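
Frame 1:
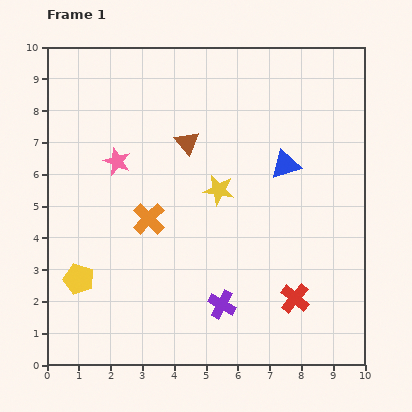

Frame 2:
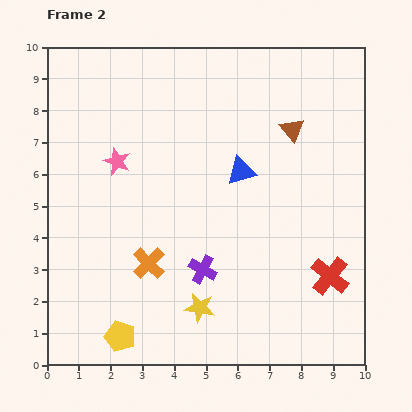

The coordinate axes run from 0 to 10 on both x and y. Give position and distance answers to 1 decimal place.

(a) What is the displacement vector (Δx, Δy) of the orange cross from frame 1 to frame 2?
(0.0, -1.4)

The orange cross was at (3.2, 4.6) in frame 1 and (3.2, 3.2) in frame 2.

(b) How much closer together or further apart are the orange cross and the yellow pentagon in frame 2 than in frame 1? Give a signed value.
-0.4

Distance in frame 1: 2.9. Distance in frame 2: 2.5.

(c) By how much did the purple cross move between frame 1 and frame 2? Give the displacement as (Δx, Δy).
(-0.6, 1.1)

The purple cross was at (5.5, 1.9) in frame 1 and (4.9, 3.0) in frame 2.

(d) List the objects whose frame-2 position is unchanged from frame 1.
the pink star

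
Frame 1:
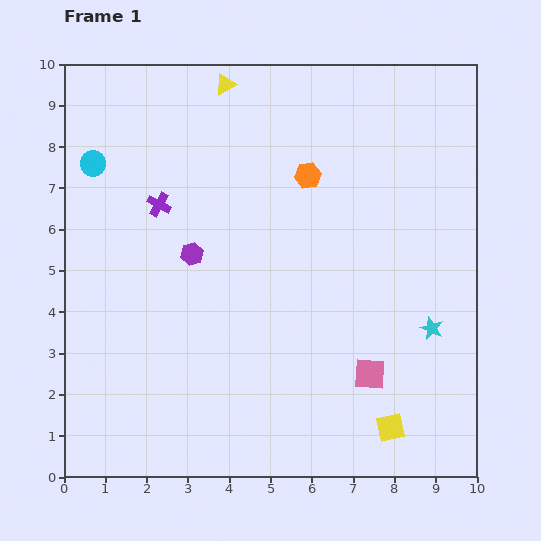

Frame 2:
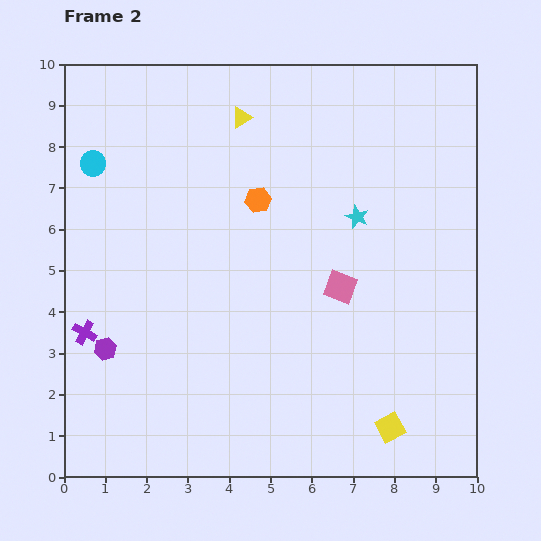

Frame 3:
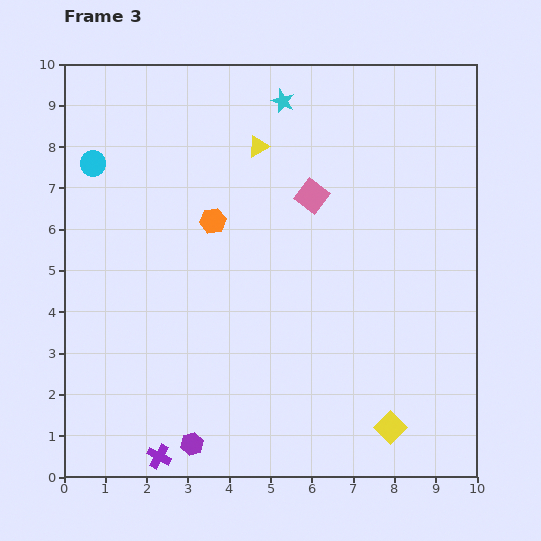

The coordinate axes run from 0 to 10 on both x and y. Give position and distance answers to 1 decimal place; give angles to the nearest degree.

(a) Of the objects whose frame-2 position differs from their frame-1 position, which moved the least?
the yellow triangle

(moved 0.9)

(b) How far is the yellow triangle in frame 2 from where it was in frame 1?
0.9

The yellow triangle moved from (3.9, 9.5) to (4.3, 8.7), a distance of √(0.4² + 0.8²) ≈ 0.9.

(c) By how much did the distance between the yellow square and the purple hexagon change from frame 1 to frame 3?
-1.6

Distance in frame 1: 6.4. Distance in frame 3: 4.8.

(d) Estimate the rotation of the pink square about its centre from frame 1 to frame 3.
33° clockwise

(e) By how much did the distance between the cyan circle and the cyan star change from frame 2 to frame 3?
-1.7

Distance in frame 2: 6.5. Distance in frame 3: 4.8.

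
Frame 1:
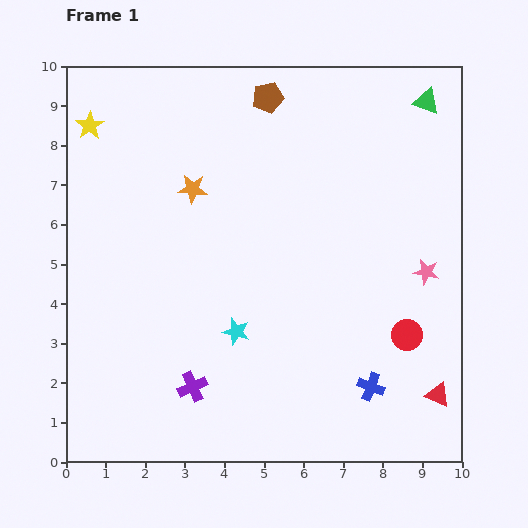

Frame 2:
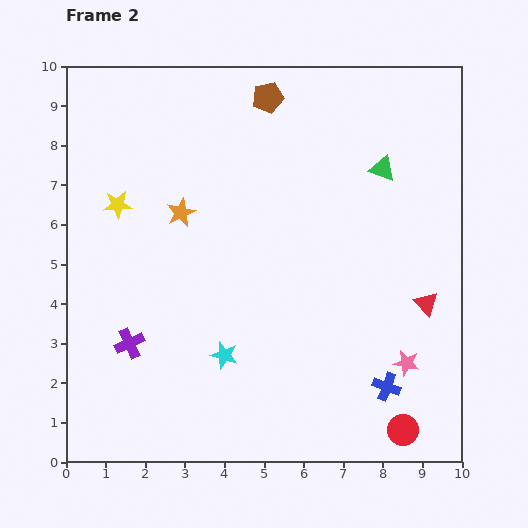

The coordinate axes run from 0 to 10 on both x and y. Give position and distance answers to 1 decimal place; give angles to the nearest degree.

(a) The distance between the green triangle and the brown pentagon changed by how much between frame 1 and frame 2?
-0.6

Distance in frame 1: 4.0. Distance in frame 2: 3.4.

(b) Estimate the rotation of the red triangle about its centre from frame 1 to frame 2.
23° clockwise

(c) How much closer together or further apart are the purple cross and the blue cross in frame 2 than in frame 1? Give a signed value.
+2.1

Distance in frame 1: 4.5. Distance in frame 2: 6.6.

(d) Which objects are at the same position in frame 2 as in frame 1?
the brown pentagon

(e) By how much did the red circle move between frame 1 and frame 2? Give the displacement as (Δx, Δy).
(-0.1, -2.4)

The red circle was at (8.6, 3.2) in frame 1 and (8.5, 0.8) in frame 2.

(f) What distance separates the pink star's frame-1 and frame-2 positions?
2.4

The pink star moved from (9.1, 4.8) to (8.6, 2.5), a distance of √(0.5² + 2.3²) ≈ 2.4.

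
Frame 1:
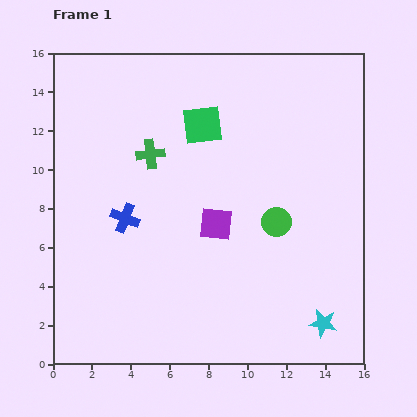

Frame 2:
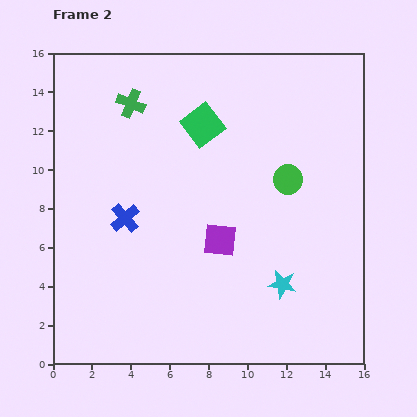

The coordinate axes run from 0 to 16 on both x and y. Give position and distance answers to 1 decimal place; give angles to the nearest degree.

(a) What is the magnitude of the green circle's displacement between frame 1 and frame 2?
2.3

The green circle moved from (11.5, 7.3) to (12.1, 9.5), a distance of √(0.6² + 2.2²) ≈ 2.3.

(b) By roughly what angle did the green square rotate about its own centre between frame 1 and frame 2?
30° counter-clockwise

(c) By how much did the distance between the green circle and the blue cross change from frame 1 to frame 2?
+0.8

Distance in frame 1: 7.8. Distance in frame 2: 8.6.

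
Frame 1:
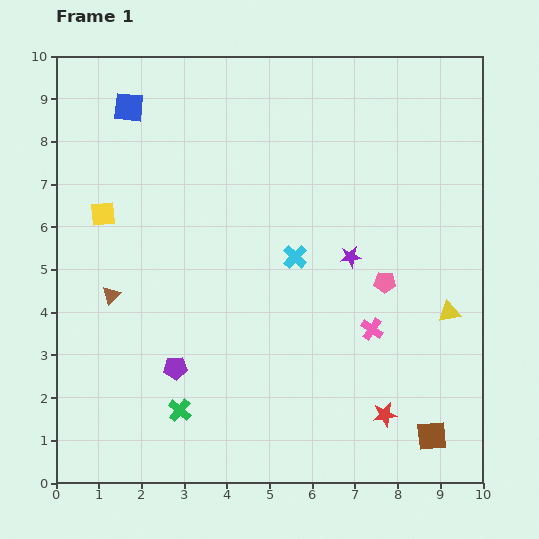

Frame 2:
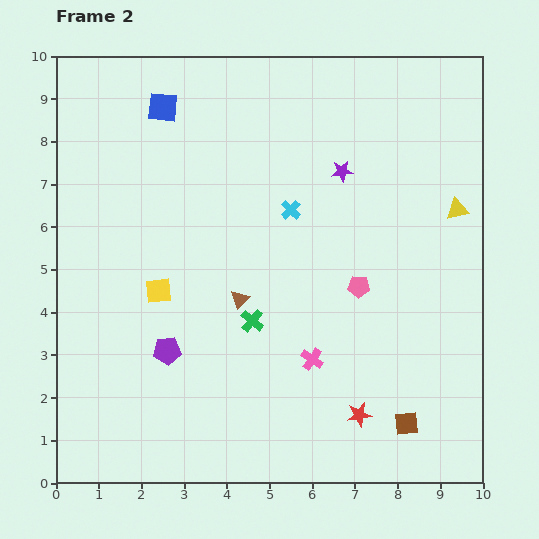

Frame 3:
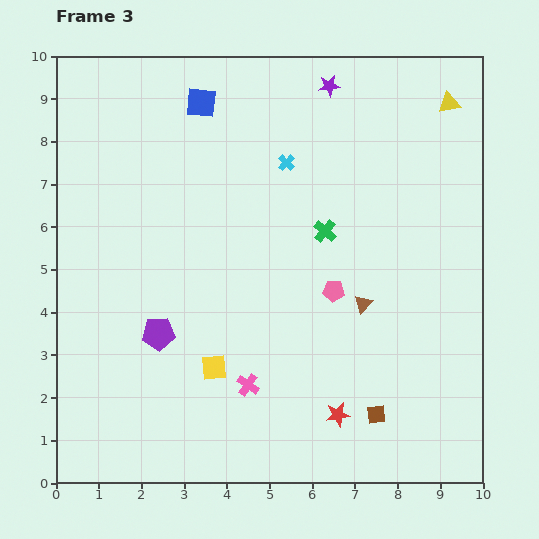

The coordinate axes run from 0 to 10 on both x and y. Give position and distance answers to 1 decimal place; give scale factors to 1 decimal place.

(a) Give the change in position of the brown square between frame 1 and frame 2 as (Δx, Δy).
(-0.6, 0.3)

The brown square was at (8.8, 1.1) in frame 1 and (8.2, 1.4) in frame 2.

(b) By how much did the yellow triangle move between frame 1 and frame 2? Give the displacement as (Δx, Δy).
(0.2, 2.4)

The yellow triangle was at (9.2, 4.0) in frame 1 and (9.4, 6.4) in frame 2.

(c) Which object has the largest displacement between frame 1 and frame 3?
the brown triangle

(moved 5.9; next 5.4)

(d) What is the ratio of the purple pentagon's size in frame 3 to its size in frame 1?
1.4×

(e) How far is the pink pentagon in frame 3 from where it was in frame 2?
0.6

The pink pentagon moved from (7.1, 4.6) to (6.5, 4.5), a distance of √(0.6² + 0.1²) ≈ 0.6.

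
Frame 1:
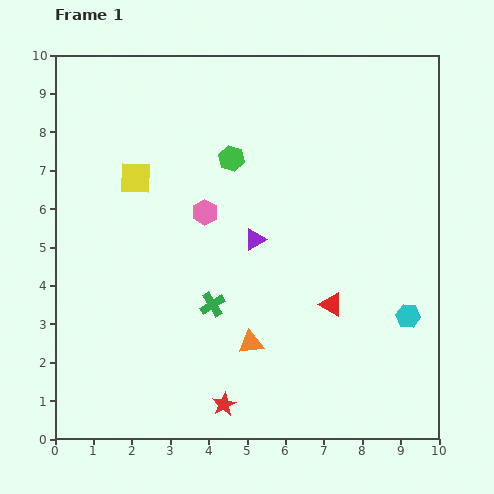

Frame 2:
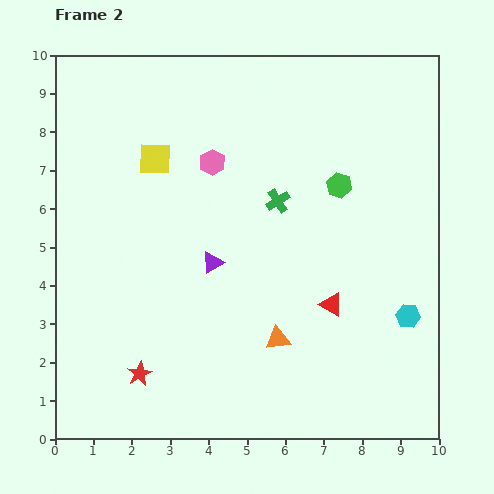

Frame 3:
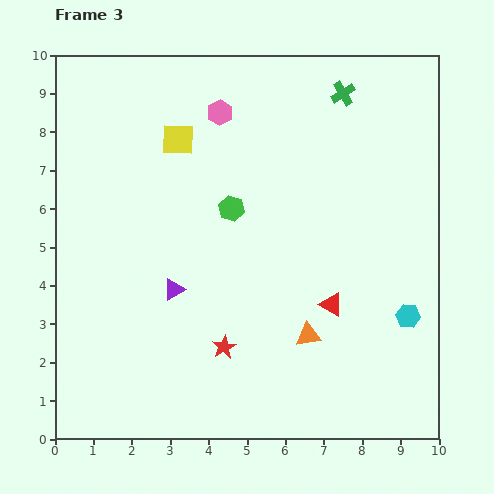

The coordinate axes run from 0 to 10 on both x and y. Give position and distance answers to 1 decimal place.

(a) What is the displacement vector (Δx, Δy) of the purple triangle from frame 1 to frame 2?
(-1.1, -0.6)

The purple triangle was at (5.2, 5.2) in frame 1 and (4.1, 4.6) in frame 2.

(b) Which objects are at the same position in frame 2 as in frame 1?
the red triangle, the cyan hexagon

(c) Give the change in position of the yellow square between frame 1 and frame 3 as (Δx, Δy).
(1.1, 1.0)

The yellow square was at (2.1, 6.8) in frame 1 and (3.2, 7.8) in frame 3.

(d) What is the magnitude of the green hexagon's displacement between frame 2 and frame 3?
2.9

The green hexagon moved from (7.4, 6.6) to (4.6, 6.0), a distance of √(2.8² + 0.6²) ≈ 2.9.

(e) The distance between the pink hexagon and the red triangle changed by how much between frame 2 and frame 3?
+1.0

Distance in frame 2: 4.8. Distance in frame 3: 5.8.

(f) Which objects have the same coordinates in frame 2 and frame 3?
the red triangle, the cyan hexagon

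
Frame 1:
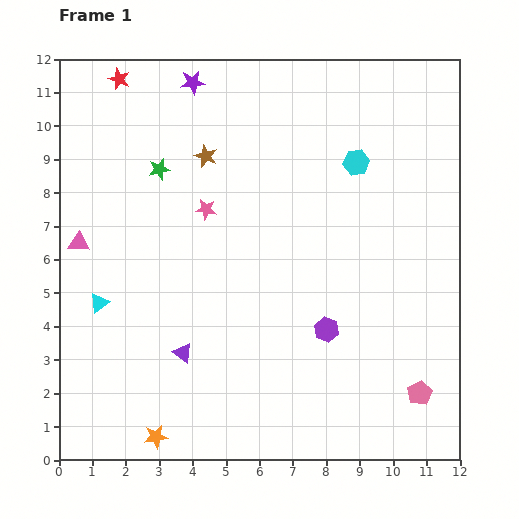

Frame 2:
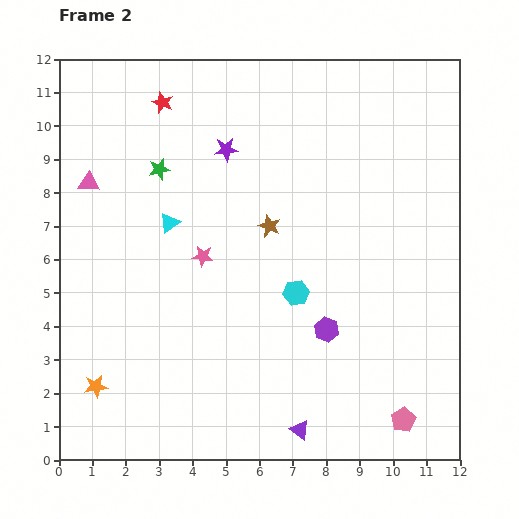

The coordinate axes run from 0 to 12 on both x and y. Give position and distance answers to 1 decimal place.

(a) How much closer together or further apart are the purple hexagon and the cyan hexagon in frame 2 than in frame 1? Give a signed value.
-3.7

Distance in frame 1: 5.1. Distance in frame 2: 1.4.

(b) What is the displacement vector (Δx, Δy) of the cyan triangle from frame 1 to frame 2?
(2.1, 2.4)

The cyan triangle was at (1.2, 4.7) in frame 1 and (3.3, 7.1) in frame 2.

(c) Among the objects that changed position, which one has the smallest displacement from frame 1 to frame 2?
the pink pentagon

(moved 0.9)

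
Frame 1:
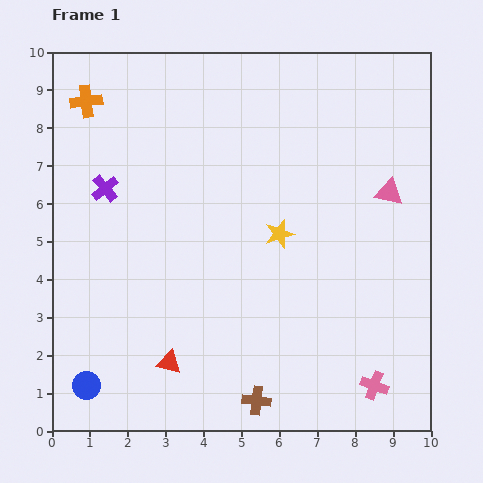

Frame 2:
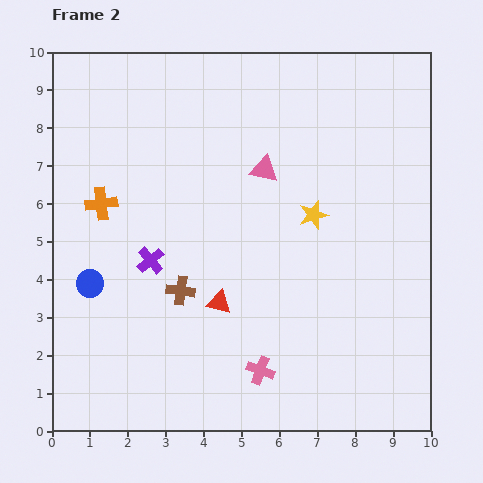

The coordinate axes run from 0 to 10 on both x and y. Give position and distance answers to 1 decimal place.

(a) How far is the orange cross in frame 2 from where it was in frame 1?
2.7

The orange cross moved from (0.9, 8.7) to (1.3, 6.0), a distance of √(0.4² + 2.7²) ≈ 2.7.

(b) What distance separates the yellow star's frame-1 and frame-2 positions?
1.0

The yellow star moved from (6.0, 5.2) to (6.9, 5.7), a distance of √(0.9² + 0.5²) ≈ 1.0.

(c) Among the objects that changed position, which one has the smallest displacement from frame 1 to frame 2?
the yellow star

(moved 1.0)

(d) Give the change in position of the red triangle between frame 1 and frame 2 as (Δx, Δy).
(1.3, 1.6)

The red triangle was at (3.1, 1.8) in frame 1 and (4.4, 3.4) in frame 2.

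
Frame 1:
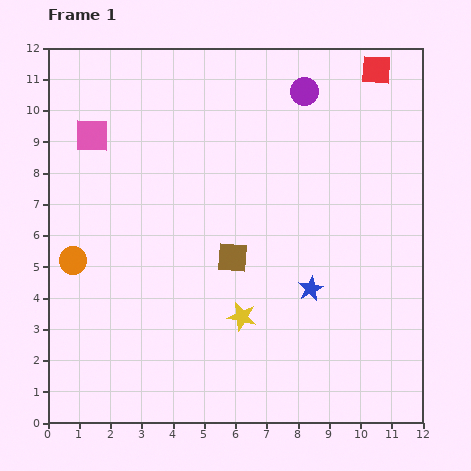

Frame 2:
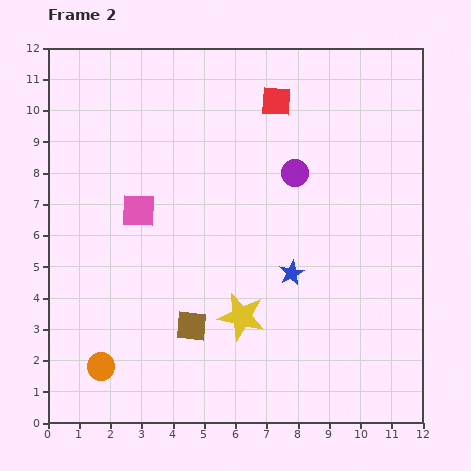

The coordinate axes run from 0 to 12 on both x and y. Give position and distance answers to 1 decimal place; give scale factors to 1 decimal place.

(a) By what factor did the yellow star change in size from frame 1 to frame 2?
1.6×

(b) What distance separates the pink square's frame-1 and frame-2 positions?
2.8

The pink square moved from (1.4, 9.2) to (2.9, 6.8), a distance of √(1.5² + 2.4²) ≈ 2.8.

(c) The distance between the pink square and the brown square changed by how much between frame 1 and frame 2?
-1.9

Distance in frame 1: 6.0. Distance in frame 2: 4.1.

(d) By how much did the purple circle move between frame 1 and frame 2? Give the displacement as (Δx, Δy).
(-0.3, -2.6)

The purple circle was at (8.2, 10.6) in frame 1 and (7.9, 8.0) in frame 2.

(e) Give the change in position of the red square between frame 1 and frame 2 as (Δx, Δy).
(-3.2, -1.0)

The red square was at (10.5, 11.3) in frame 1 and (7.3, 10.3) in frame 2.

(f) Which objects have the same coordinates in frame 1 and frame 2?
the yellow star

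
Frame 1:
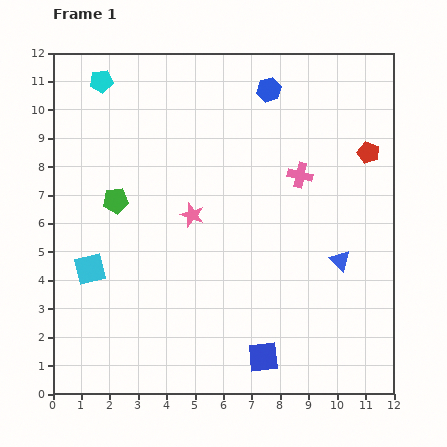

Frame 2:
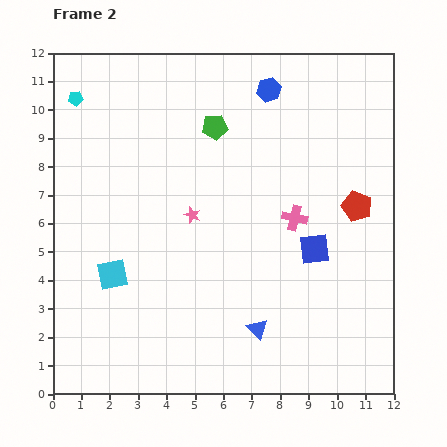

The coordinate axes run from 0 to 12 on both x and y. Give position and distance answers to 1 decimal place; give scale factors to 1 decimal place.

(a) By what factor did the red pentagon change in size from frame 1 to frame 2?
1.4×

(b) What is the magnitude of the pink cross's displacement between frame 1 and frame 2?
1.5

The pink cross moved from (8.7, 7.7) to (8.5, 6.2), a distance of √(0.2² + 1.5²) ≈ 1.5.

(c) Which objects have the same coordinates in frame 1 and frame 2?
the pink star, the blue hexagon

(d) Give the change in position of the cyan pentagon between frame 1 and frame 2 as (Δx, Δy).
(-0.9, -0.6)

The cyan pentagon was at (1.7, 11.0) in frame 1 and (0.8, 10.4) in frame 2.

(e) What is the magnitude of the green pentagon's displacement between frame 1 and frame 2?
4.4

The green pentagon moved from (2.2, 6.8) to (5.7, 9.4), a distance of √(3.5² + 2.6²) ≈ 4.4.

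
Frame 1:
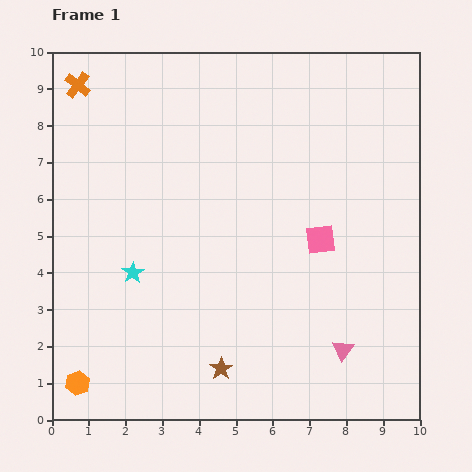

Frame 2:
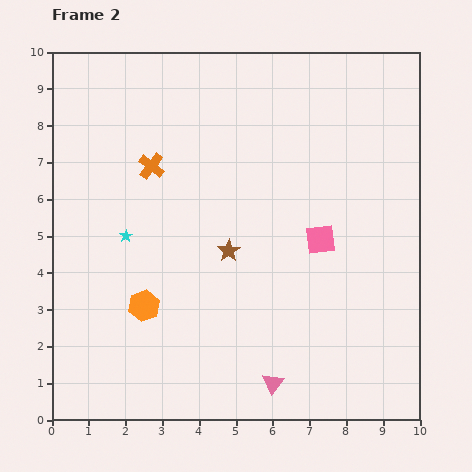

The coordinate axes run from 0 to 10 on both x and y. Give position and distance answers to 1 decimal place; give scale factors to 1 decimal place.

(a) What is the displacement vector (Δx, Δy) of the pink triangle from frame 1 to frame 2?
(-1.9, -0.9)

The pink triangle was at (7.9, 1.9) in frame 1 and (6.0, 1.0) in frame 2.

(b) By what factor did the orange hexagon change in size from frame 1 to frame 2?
1.3×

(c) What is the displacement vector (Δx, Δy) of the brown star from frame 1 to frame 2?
(0.2, 3.2)

The brown star was at (4.6, 1.4) in frame 1 and (4.8, 4.6) in frame 2.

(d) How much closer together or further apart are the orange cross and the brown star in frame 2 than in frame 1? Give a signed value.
-5.5

Distance in frame 1: 8.6. Distance in frame 2: 3.1.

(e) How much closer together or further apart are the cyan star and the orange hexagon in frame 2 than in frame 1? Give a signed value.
-1.4

Distance in frame 1: 3.4. Distance in frame 2: 2.0.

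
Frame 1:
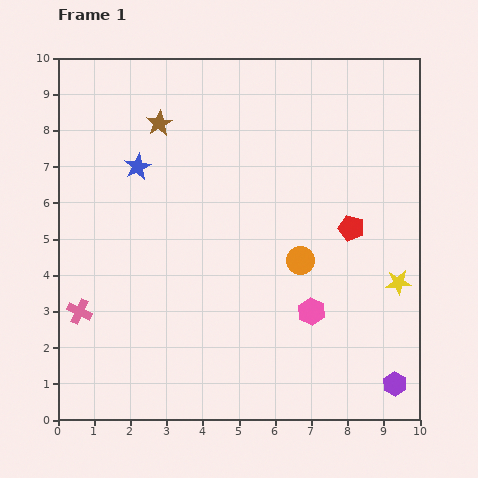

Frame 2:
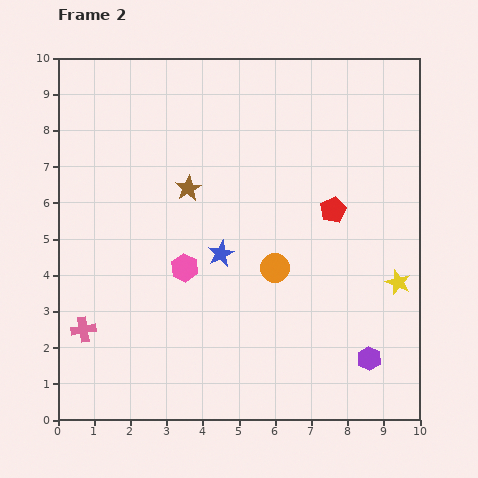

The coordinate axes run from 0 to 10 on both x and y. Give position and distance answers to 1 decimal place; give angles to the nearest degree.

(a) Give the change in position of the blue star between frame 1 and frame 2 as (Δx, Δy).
(2.3, -2.4)

The blue star was at (2.2, 7.0) in frame 1 and (4.5, 4.6) in frame 2.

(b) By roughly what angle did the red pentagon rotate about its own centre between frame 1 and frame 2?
28° clockwise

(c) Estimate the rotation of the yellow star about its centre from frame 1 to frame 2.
27° clockwise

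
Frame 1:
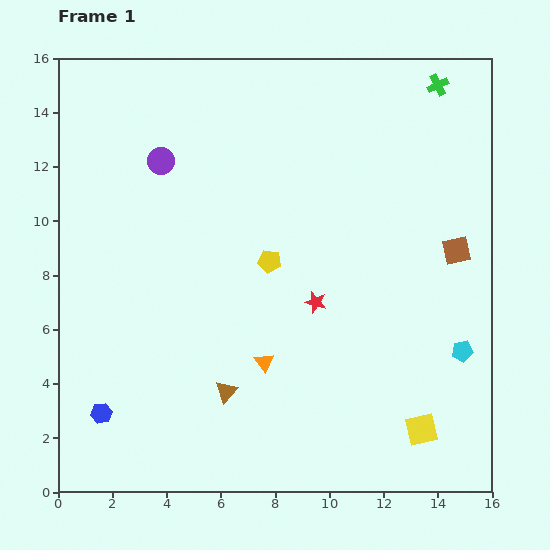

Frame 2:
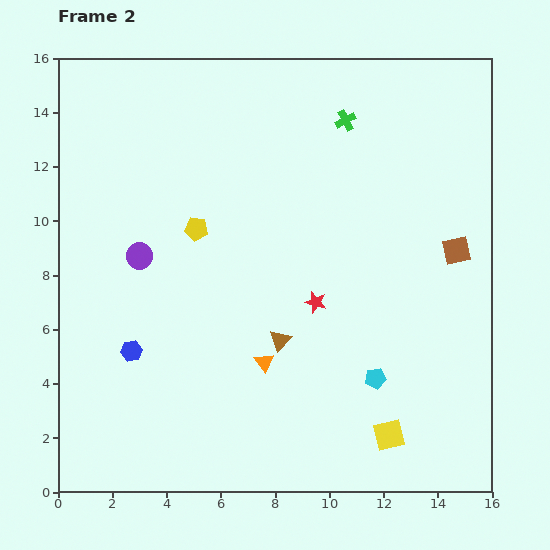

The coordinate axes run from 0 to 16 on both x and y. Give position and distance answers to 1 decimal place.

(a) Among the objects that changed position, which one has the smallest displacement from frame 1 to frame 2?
the yellow square

(moved 1.2)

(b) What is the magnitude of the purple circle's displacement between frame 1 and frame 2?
3.6

The purple circle moved from (3.8, 12.2) to (3.0, 8.7), a distance of √(0.8² + 3.5²) ≈ 3.6.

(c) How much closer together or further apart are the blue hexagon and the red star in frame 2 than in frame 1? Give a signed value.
-1.9

Distance in frame 1: 8.9. Distance in frame 2: 7.0.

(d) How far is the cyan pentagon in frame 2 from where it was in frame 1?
3.4

The cyan pentagon moved from (14.9, 5.2) to (11.7, 4.2), a distance of √(3.2² + 1.0²) ≈ 3.4.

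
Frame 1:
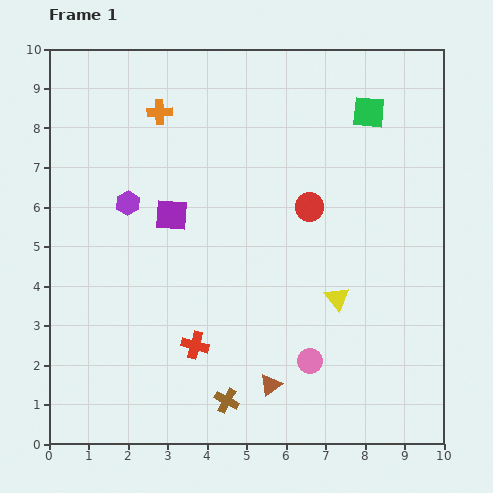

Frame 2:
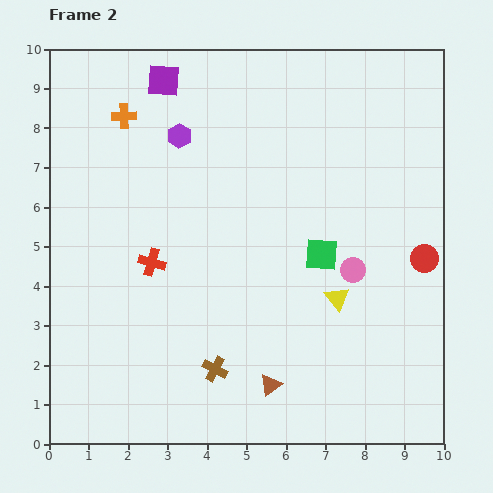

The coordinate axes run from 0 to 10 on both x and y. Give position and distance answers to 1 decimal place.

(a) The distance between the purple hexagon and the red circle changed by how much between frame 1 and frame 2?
+2.3

Distance in frame 1: 4.6. Distance in frame 2: 6.9.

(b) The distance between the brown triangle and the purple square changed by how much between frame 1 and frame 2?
+3.2

Distance in frame 1: 5.0. Distance in frame 2: 8.2.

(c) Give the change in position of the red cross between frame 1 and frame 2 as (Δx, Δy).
(-1.1, 2.1)

The red cross was at (3.7, 2.5) in frame 1 and (2.6, 4.6) in frame 2.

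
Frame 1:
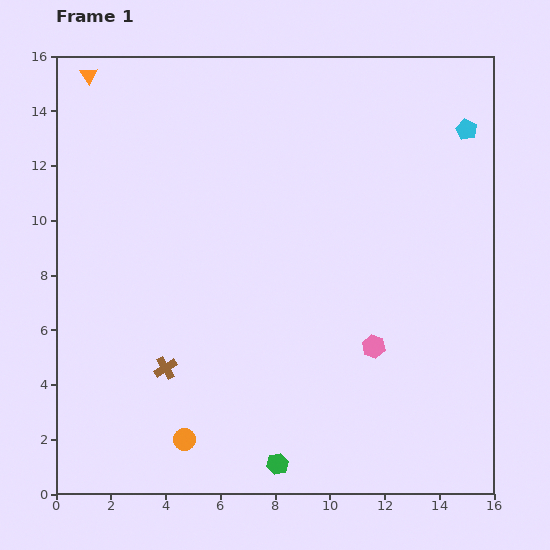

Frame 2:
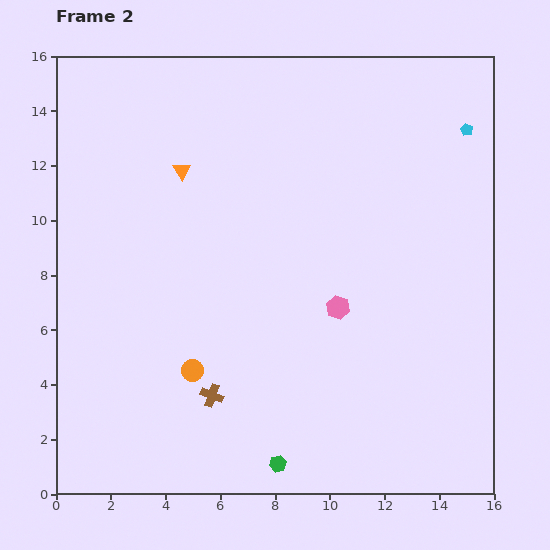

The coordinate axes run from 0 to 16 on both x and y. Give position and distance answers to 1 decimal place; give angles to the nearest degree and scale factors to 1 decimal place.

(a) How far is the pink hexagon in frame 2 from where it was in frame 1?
1.9

The pink hexagon moved from (11.6, 5.4) to (10.3, 6.8), a distance of √(1.3² + 1.4²) ≈ 1.9.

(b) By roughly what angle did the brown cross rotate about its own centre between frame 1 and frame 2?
37° counter-clockwise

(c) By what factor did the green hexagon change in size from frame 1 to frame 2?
0.8×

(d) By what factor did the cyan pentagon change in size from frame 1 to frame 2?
0.6×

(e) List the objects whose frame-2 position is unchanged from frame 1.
the cyan pentagon, the green hexagon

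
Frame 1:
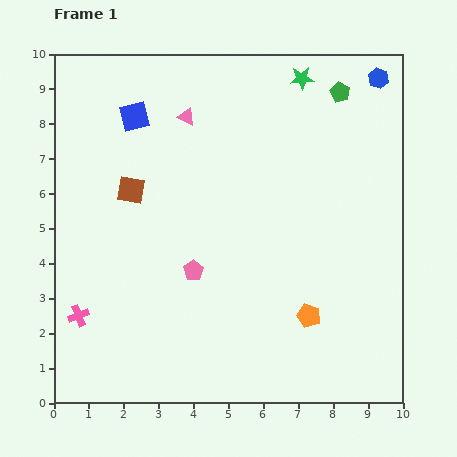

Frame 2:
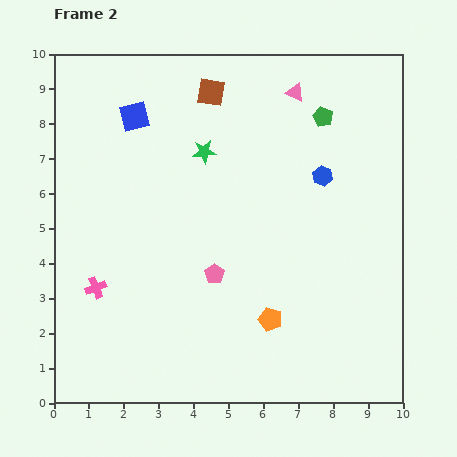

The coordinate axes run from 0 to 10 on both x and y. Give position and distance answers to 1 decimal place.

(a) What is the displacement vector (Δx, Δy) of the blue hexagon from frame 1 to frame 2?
(-1.6, -2.8)

The blue hexagon was at (9.3, 9.3) in frame 1 and (7.7, 6.5) in frame 2.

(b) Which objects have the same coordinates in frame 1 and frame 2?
the blue square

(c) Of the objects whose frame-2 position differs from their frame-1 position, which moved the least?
the pink pentagon

(moved 0.6)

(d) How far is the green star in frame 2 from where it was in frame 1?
3.5

The green star moved from (7.1, 9.3) to (4.3, 7.2), a distance of √(2.8² + 2.1²) ≈ 3.5.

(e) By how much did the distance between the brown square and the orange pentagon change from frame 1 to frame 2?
+0.5

Distance in frame 1: 6.2. Distance in frame 2: 6.7.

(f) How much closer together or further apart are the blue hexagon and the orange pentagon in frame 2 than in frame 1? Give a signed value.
-2.7

Distance in frame 1: 7.1. Distance in frame 2: 4.4.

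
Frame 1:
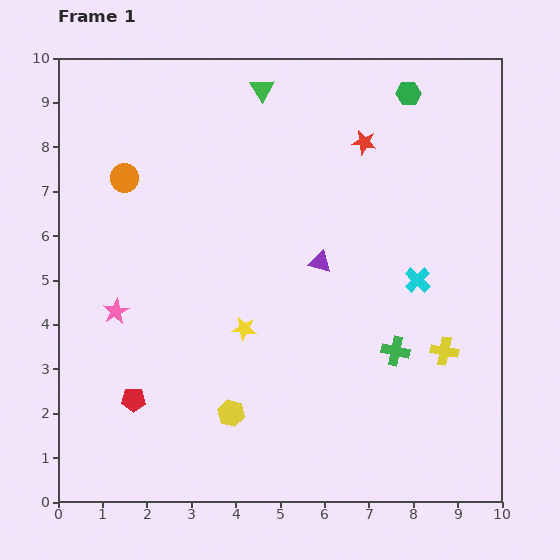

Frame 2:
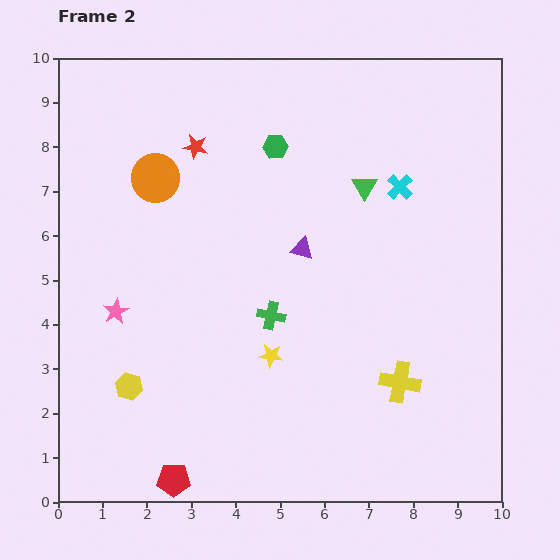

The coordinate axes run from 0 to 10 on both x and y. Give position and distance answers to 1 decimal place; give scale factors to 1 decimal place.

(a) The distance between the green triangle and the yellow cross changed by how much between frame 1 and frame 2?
-2.7

Distance in frame 1: 7.2. Distance in frame 2: 4.5.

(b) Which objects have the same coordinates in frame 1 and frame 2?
the pink star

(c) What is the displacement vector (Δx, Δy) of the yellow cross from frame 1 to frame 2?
(-1.0, -0.7)

The yellow cross was at (8.7, 3.4) in frame 1 and (7.7, 2.7) in frame 2.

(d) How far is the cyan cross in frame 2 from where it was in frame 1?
2.1

The cyan cross moved from (8.1, 5.0) to (7.7, 7.1), a distance of √(0.4² + 2.1²) ≈ 2.1.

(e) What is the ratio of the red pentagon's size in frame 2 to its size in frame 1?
1.4×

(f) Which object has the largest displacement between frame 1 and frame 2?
the red star

(moved 3.8; next 3.2)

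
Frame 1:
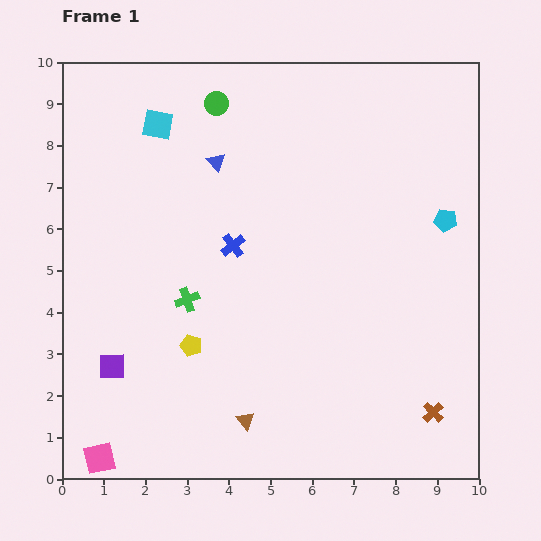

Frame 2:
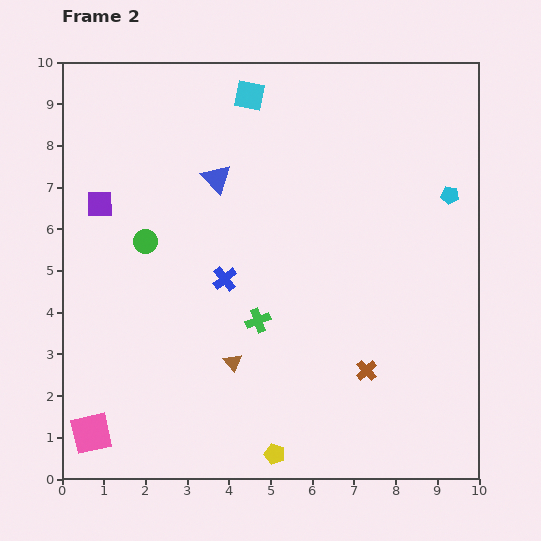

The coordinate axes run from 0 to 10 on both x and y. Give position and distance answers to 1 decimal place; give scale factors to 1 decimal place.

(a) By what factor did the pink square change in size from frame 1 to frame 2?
1.3×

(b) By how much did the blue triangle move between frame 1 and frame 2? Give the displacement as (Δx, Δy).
(0.0, -0.4)

The blue triangle was at (3.7, 7.6) in frame 1 and (3.7, 7.2) in frame 2.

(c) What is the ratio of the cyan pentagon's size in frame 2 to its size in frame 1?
0.8×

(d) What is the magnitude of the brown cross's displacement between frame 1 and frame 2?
1.9

The brown cross moved from (8.9, 1.6) to (7.3, 2.6), a distance of √(1.6² + 1.0²) ≈ 1.9.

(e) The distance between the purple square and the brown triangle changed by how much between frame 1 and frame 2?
+1.5

Distance in frame 1: 3.5. Distance in frame 2: 5.0.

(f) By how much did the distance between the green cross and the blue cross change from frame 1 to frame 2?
-0.4

Distance in frame 1: 1.7. Distance in frame 2: 1.3.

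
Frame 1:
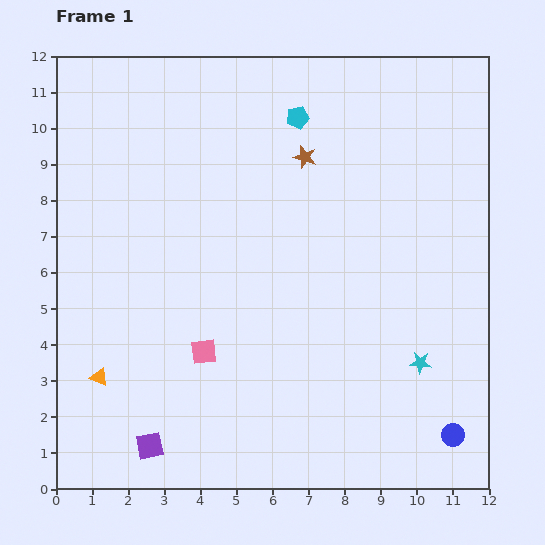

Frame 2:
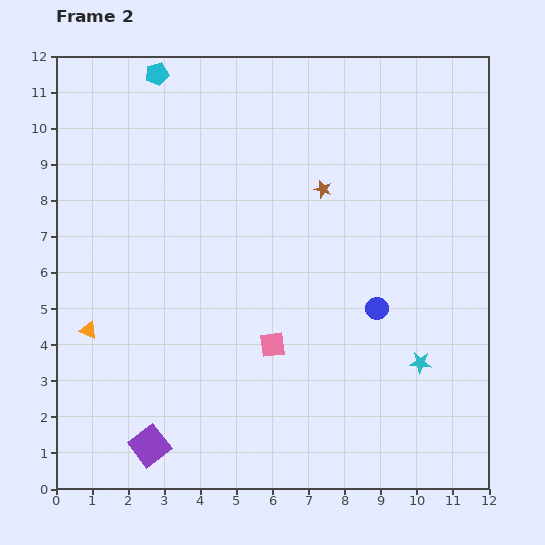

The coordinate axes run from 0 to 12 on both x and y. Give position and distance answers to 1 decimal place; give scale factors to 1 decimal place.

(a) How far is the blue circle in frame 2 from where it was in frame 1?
4.1

The blue circle moved from (11.0, 1.5) to (8.9, 5.0), a distance of √(2.1² + 3.5²) ≈ 4.1.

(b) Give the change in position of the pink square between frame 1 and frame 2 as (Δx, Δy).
(1.9, 0.2)

The pink square was at (4.1, 3.8) in frame 1 and (6.0, 4.0) in frame 2.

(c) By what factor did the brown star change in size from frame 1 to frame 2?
0.7×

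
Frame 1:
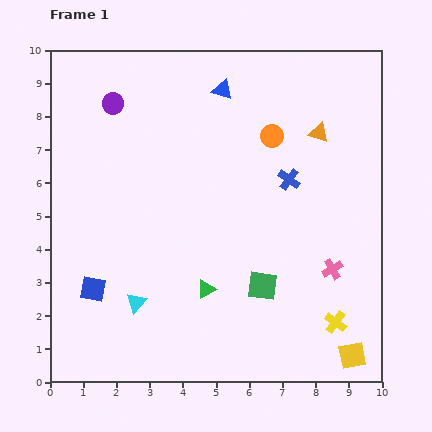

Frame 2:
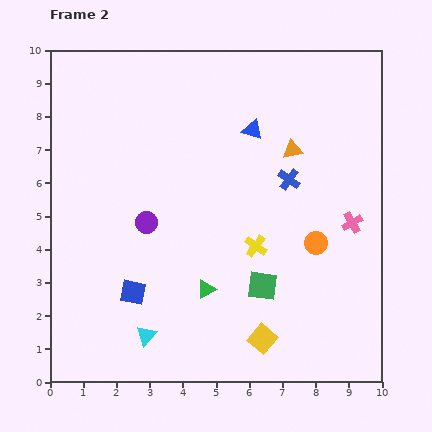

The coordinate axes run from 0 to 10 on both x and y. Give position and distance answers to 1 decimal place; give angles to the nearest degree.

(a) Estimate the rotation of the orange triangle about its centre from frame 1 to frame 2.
27° counter-clockwise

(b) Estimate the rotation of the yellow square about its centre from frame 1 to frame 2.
39° counter-clockwise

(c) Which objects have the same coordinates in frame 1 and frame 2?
the green square, the green triangle, the blue cross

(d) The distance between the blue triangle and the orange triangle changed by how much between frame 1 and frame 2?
-1.9

Distance in frame 1: 3.2. Distance in frame 2: 1.3.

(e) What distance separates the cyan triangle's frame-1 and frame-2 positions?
1.0

The cyan triangle moved from (2.6, 2.4) to (2.9, 1.4), a distance of √(0.3² + 1.0²) ≈ 1.0.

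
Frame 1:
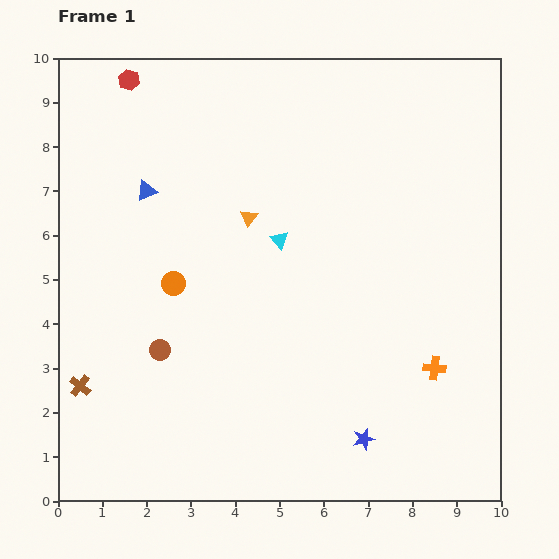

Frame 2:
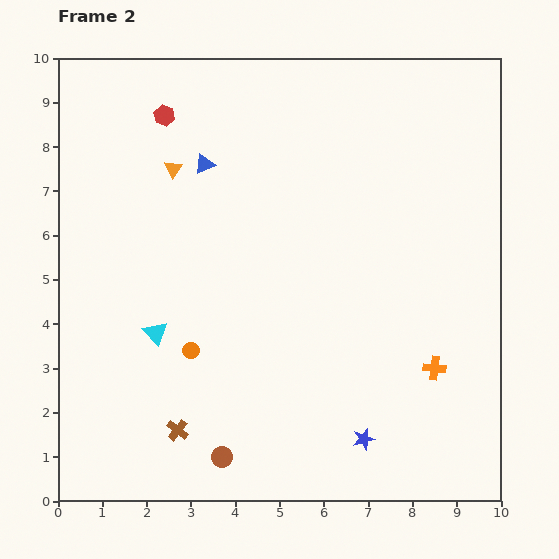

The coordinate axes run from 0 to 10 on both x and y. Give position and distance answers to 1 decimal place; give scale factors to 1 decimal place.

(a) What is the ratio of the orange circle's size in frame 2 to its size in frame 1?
0.7×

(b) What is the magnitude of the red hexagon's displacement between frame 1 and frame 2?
1.1

The red hexagon moved from (1.6, 9.5) to (2.4, 8.7), a distance of √(0.8² + 0.8²) ≈ 1.1.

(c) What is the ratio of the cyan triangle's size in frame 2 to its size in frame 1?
1.3×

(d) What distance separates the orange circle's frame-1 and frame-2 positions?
1.6

The orange circle moved from (2.6, 4.9) to (3.0, 3.4), a distance of √(0.4² + 1.5²) ≈ 1.6.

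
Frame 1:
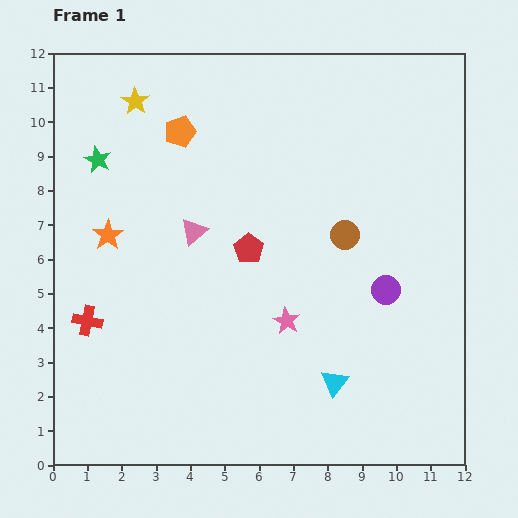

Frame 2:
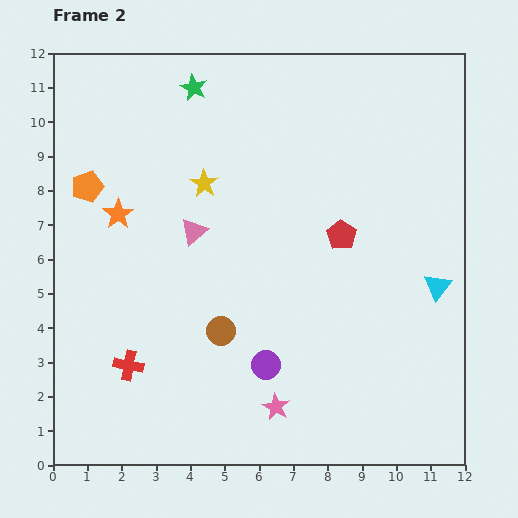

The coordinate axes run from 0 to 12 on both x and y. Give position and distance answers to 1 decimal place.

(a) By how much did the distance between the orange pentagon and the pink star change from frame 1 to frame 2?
+2.1

Distance in frame 1: 6.3. Distance in frame 2: 8.4.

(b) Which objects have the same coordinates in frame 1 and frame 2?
the pink triangle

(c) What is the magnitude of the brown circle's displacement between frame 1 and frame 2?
4.6

The brown circle moved from (8.5, 6.7) to (4.9, 3.9), a distance of √(3.6² + 2.8²) ≈ 4.6.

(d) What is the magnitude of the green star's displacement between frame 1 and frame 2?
3.5

The green star moved from (1.3, 8.9) to (4.1, 11.0), a distance of √(2.8² + 2.1²) ≈ 3.5.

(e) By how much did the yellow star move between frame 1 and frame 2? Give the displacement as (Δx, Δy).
(2.0, -2.4)

The yellow star was at (2.4, 10.6) in frame 1 and (4.4, 8.2) in frame 2.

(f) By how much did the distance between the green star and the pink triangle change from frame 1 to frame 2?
+0.7

Distance in frame 1: 3.5. Distance in frame 2: 4.2.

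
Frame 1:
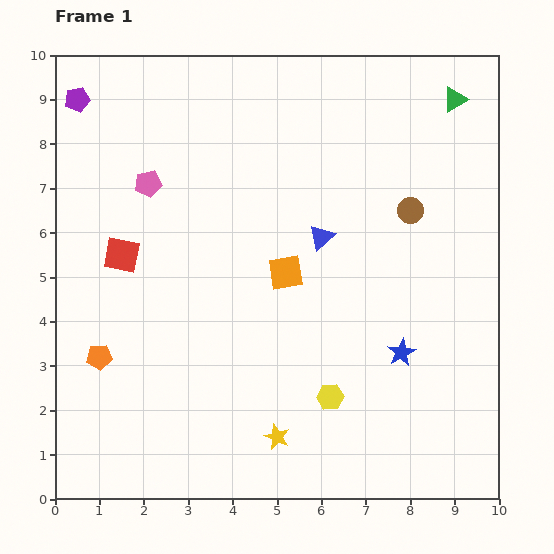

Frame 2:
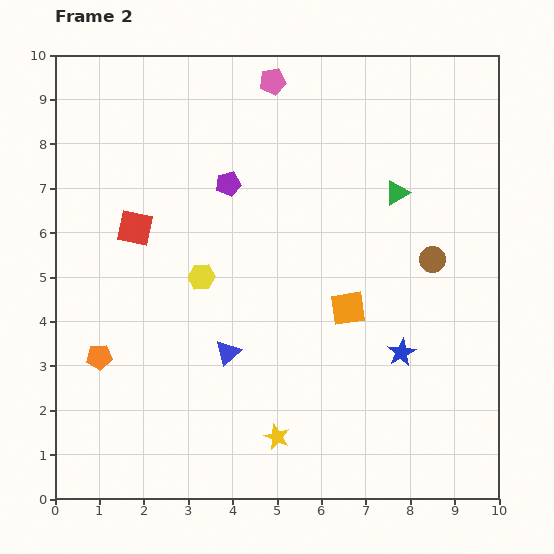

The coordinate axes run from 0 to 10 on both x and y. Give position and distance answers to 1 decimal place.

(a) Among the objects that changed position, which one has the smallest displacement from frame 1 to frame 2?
the red square

(moved 0.7)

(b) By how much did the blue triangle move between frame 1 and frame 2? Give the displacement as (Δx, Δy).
(-2.1, -2.6)

The blue triangle was at (6.0, 5.9) in frame 1 and (3.9, 3.3) in frame 2.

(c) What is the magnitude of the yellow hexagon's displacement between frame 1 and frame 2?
4.0

The yellow hexagon moved from (6.2, 2.3) to (3.3, 5.0), a distance of √(2.9² + 2.7²) ≈ 4.0.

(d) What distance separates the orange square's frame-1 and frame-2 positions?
1.6

The orange square moved from (5.2, 5.1) to (6.6, 4.3), a distance of √(1.4² + 0.8²) ≈ 1.6.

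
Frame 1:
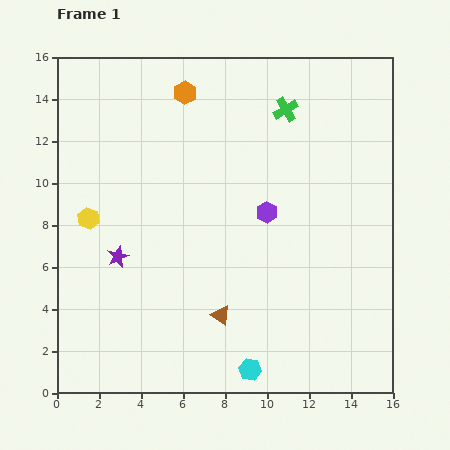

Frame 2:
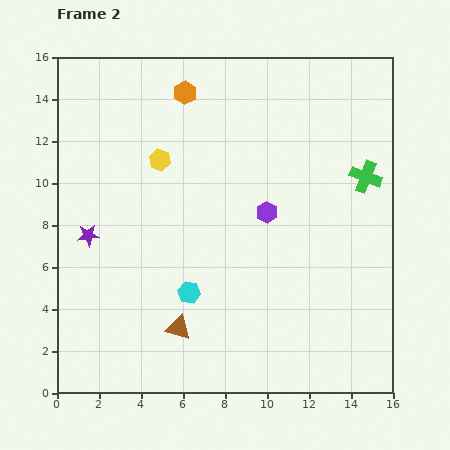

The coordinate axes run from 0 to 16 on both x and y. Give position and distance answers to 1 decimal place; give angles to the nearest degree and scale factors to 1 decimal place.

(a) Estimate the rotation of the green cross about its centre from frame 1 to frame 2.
38° counter-clockwise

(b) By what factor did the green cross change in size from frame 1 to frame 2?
1.3×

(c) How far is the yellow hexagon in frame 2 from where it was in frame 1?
4.4

The yellow hexagon moved from (1.5, 8.3) to (4.9, 11.1), a distance of √(3.4² + 2.8²) ≈ 4.4.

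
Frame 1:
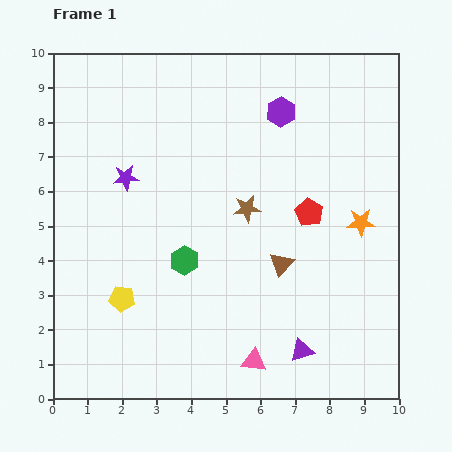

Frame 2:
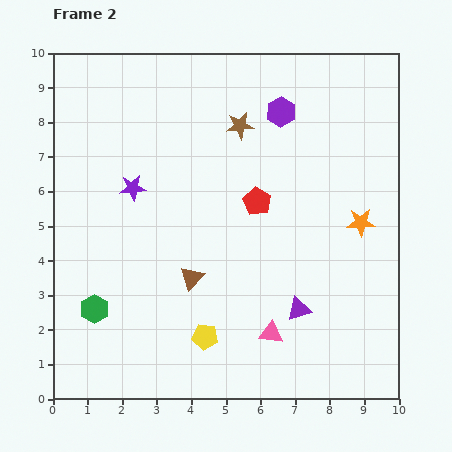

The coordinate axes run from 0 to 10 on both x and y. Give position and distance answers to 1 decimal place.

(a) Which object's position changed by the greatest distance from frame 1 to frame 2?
the green hexagon

(moved 3.0; next 2.6)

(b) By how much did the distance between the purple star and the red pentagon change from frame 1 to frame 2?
-1.8

Distance in frame 1: 5.4. Distance in frame 2: 3.6.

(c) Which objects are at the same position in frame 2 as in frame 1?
the orange star, the purple hexagon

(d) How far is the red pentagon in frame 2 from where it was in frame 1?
1.5

The red pentagon moved from (7.4, 5.4) to (5.9, 5.7), a distance of √(1.5² + 0.3²) ≈ 1.5.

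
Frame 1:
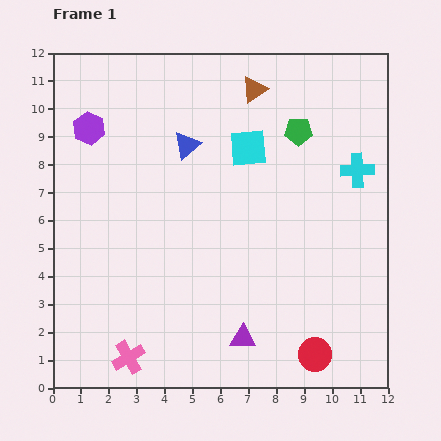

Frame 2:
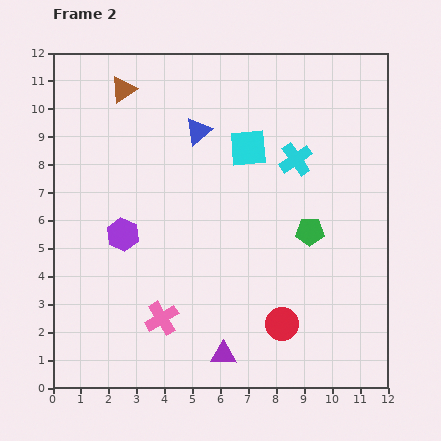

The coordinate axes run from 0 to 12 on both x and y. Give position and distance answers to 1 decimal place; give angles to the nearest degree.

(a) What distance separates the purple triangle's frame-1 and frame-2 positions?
0.9

The purple triangle moved from (6.8, 1.8) to (6.1, 1.2), a distance of √(0.7² + 0.6²) ≈ 0.9.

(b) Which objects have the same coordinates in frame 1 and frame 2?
the cyan square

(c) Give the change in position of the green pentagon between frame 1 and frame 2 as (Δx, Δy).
(0.4, -3.6)

The green pentagon was at (8.8, 9.2) in frame 1 and (9.2, 5.6) in frame 2.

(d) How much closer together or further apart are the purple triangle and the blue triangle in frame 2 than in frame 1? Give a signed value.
+0.9

Distance in frame 1: 7.2. Distance in frame 2: 8.1.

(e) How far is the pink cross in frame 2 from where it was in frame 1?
1.8

The pink cross moved from (2.7, 1.1) to (3.9, 2.5), a distance of √(1.2² + 1.4²) ≈ 1.8.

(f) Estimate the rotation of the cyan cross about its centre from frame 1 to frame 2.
33° counter-clockwise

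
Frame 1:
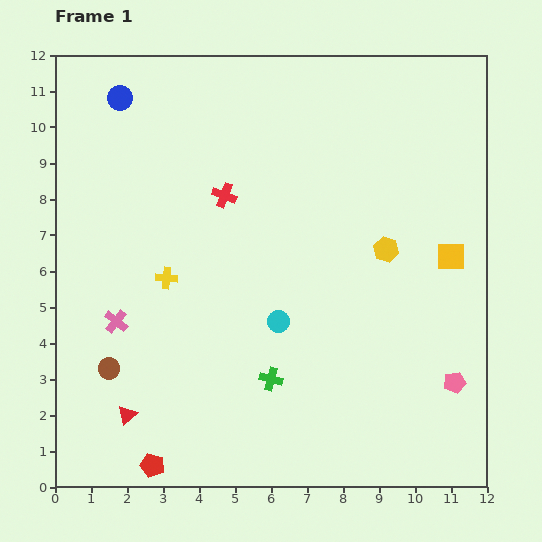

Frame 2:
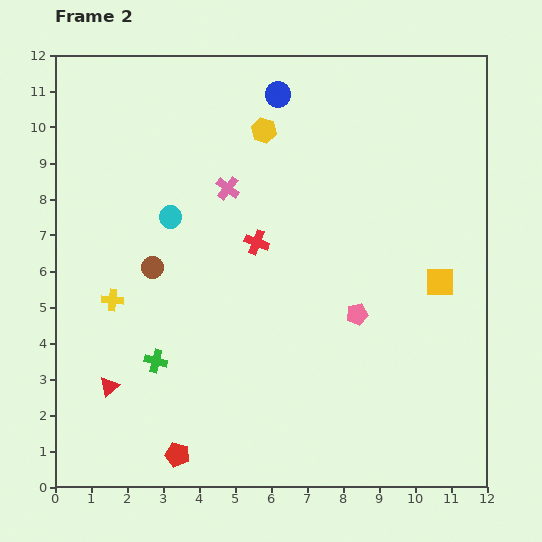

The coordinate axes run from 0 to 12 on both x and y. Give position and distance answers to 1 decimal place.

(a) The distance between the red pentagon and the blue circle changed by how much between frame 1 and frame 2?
+0.2

Distance in frame 1: 10.2. Distance in frame 2: 10.4.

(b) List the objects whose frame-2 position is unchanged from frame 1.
none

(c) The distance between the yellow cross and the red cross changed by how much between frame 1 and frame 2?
+1.5

Distance in frame 1: 2.8. Distance in frame 2: 4.3.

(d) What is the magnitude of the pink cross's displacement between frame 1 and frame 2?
4.8

The pink cross moved from (1.7, 4.6) to (4.8, 8.3), a distance of √(3.1² + 3.7²) ≈ 4.8.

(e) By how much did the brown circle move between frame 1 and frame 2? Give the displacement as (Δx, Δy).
(1.2, 2.8)

The brown circle was at (1.5, 3.3) in frame 1 and (2.7, 6.1) in frame 2.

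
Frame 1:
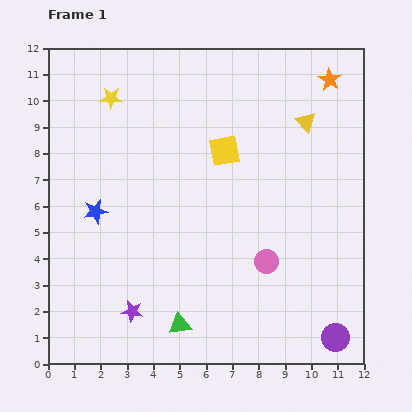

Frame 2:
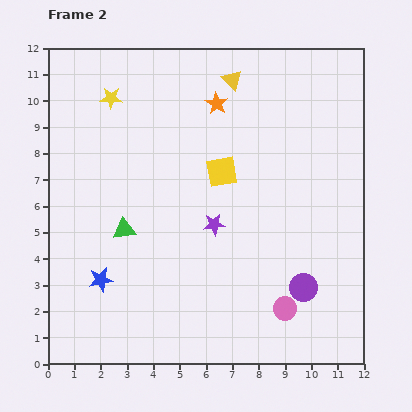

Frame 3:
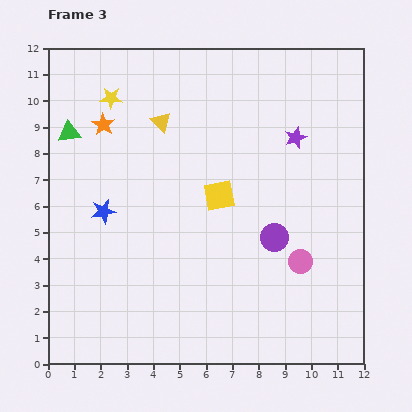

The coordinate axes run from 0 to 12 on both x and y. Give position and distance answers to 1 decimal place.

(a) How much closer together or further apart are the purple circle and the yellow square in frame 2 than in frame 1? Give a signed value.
-2.8

Distance in frame 1: 8.2. Distance in frame 2: 5.4.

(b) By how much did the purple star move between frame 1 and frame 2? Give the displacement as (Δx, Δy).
(3.1, 3.3)

The purple star was at (3.2, 2.0) in frame 1 and (6.3, 5.3) in frame 2.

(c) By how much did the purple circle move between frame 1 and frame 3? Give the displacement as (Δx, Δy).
(-2.3, 3.8)

The purple circle was at (10.9, 1.0) in frame 1 and (8.6, 4.8) in frame 3.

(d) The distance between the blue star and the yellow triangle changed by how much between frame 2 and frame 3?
-5.1

Distance in frame 2: 9.1. Distance in frame 3: 4.0.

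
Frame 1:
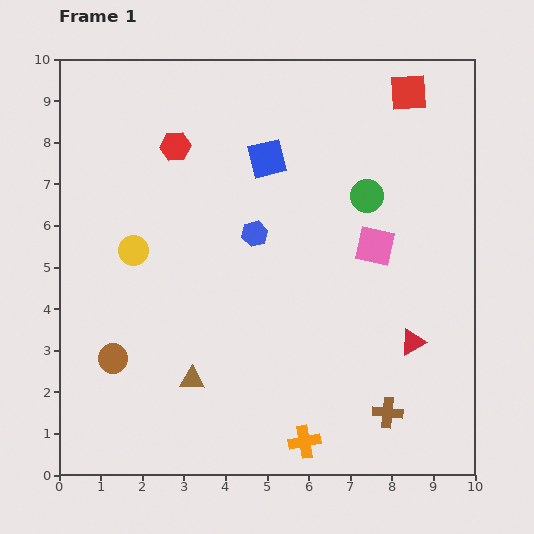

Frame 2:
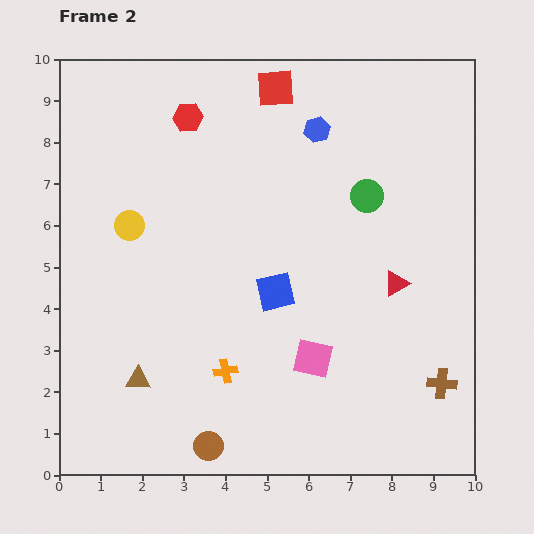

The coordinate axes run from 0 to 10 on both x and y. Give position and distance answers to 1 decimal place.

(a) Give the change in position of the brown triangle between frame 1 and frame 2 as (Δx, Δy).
(-1.3, 0.0)

The brown triangle was at (3.2, 2.3) in frame 1 and (1.9, 2.3) in frame 2.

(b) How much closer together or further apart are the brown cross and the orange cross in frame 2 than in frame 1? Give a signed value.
+3.1

Distance in frame 1: 2.1. Distance in frame 2: 5.2.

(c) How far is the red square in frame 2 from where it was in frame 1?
3.2

The red square moved from (8.4, 9.2) to (5.2, 9.3), a distance of √(3.2² + 0.1²) ≈ 3.2.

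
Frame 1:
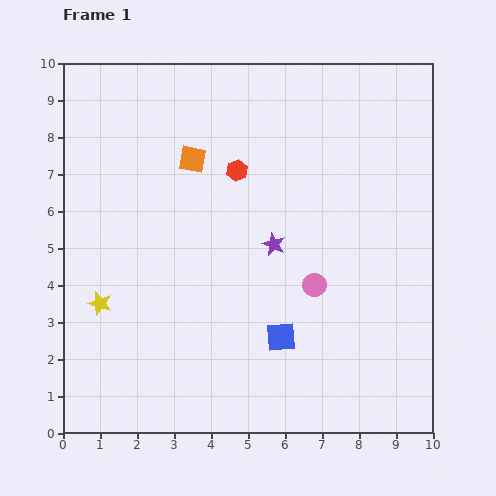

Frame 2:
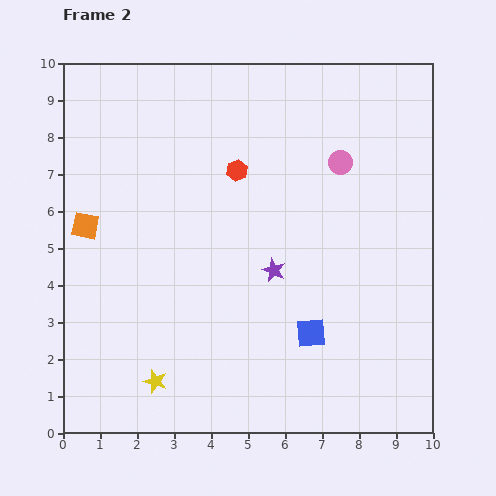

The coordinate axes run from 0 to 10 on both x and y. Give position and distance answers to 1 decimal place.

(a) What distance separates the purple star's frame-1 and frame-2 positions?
0.7

The purple star moved from (5.7, 5.1) to (5.7, 4.4), a distance of √(0.0² + 0.7²) ≈ 0.7.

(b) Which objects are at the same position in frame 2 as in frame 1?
the red hexagon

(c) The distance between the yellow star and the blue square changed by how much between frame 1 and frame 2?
-0.6

Distance in frame 1: 5.0. Distance in frame 2: 4.4.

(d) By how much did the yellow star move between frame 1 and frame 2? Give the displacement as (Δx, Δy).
(1.5, -2.1)

The yellow star was at (1.0, 3.5) in frame 1 and (2.5, 1.4) in frame 2.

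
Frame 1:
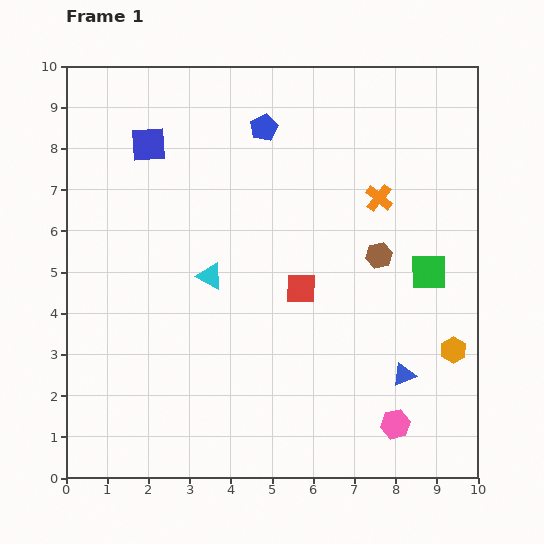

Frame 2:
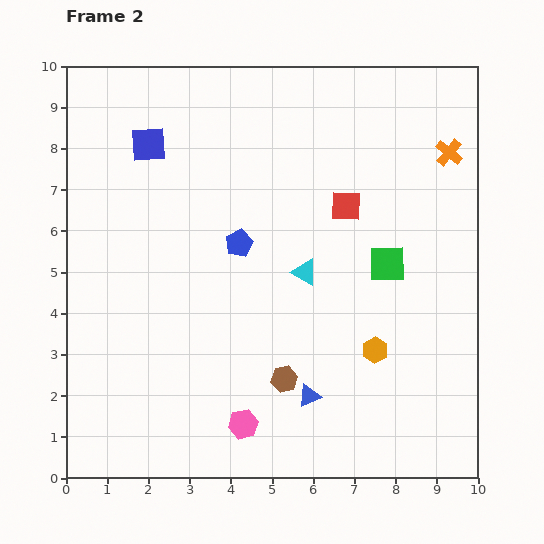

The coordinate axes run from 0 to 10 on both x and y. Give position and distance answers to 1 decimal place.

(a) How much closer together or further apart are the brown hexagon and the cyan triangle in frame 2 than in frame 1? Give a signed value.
-1.5

Distance in frame 1: 4.1. Distance in frame 2: 2.6.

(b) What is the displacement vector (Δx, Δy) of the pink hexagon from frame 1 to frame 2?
(-3.7, 0.0)

The pink hexagon was at (8.0, 1.3) in frame 1 and (4.3, 1.3) in frame 2.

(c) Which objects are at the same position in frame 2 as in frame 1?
the blue square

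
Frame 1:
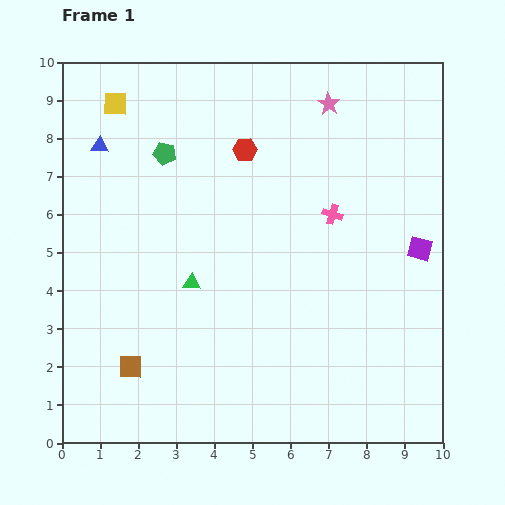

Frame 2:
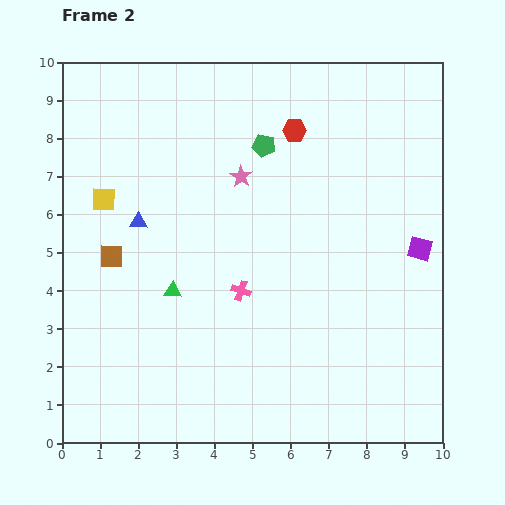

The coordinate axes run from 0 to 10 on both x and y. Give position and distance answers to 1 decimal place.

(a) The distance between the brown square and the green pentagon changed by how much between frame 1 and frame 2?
-0.8

Distance in frame 1: 5.7. Distance in frame 2: 4.9.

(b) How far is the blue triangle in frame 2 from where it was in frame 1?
2.2

The blue triangle moved from (1.0, 7.8) to (2.0, 5.8), a distance of √(1.0² + 2.0²) ≈ 2.2.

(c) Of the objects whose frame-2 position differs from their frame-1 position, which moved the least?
the green triangle

(moved 0.5)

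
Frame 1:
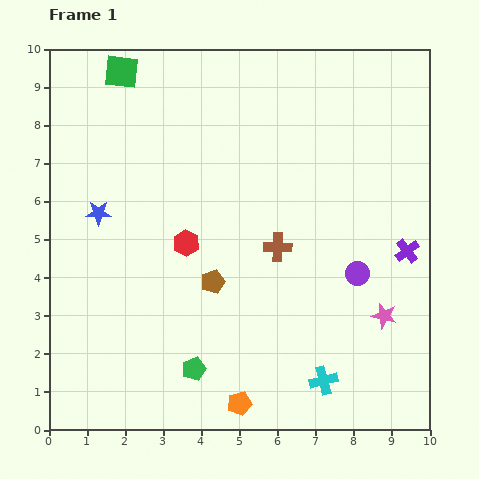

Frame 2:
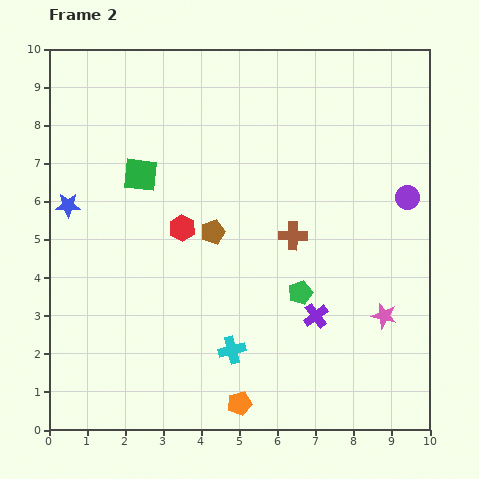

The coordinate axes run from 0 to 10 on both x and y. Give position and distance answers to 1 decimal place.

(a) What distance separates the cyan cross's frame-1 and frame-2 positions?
2.5

The cyan cross moved from (7.2, 1.3) to (4.8, 2.1), a distance of √(2.4² + 0.8²) ≈ 2.5.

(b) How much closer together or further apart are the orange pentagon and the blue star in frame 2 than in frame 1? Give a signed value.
+0.7

Distance in frame 1: 6.2. Distance in frame 2: 6.9.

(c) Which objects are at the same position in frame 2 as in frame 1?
the orange pentagon, the pink star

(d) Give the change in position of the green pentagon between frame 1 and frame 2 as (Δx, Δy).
(2.8, 2.0)

The green pentagon was at (3.8, 1.6) in frame 1 and (6.6, 3.6) in frame 2.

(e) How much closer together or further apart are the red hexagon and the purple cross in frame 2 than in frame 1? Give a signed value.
-1.6

Distance in frame 1: 5.8. Distance in frame 2: 4.2.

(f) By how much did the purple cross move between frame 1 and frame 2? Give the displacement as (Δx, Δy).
(-2.4, -1.7)

The purple cross was at (9.4, 4.7) in frame 1 and (7.0, 3.0) in frame 2.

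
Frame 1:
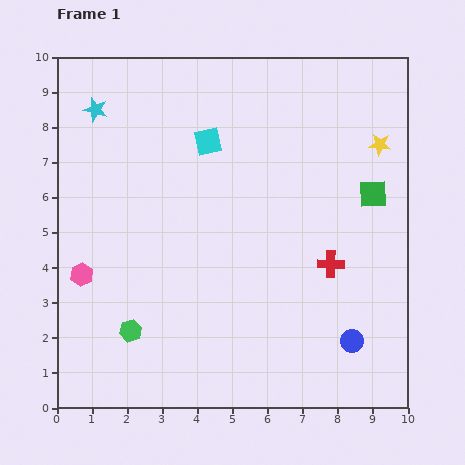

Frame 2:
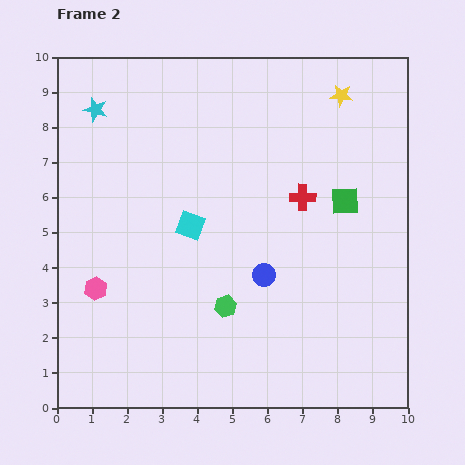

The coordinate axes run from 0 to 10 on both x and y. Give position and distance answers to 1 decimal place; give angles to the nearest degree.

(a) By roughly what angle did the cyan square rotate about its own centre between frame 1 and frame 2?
33° clockwise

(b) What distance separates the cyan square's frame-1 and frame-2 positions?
2.5

The cyan square moved from (4.3, 7.6) to (3.8, 5.2), a distance of √(0.5² + 2.4²) ≈ 2.5.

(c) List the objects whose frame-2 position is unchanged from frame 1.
the cyan star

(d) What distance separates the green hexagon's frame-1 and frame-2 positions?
2.8

The green hexagon moved from (2.1, 2.2) to (4.8, 2.9), a distance of √(2.7² + 0.7²) ≈ 2.8.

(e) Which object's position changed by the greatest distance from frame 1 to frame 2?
the blue circle

(moved 3.1; next 2.8)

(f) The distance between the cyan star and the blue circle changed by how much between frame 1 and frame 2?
-3.1

Distance in frame 1: 9.8. Distance in frame 2: 6.7.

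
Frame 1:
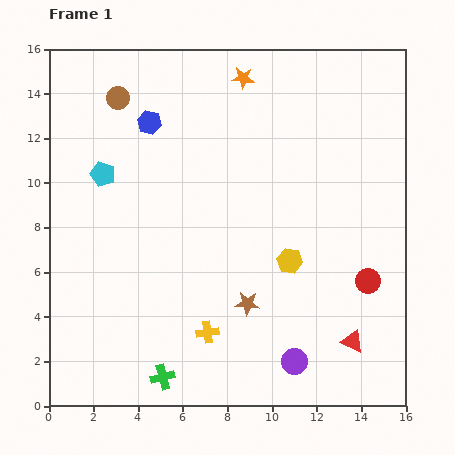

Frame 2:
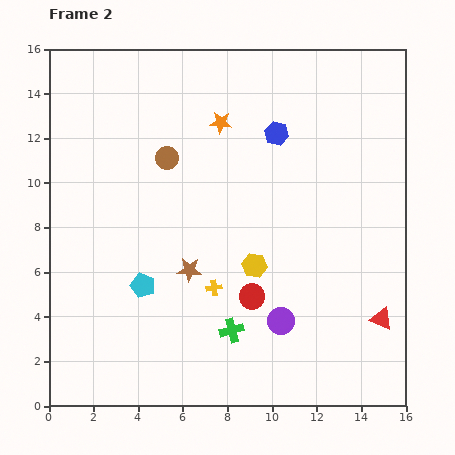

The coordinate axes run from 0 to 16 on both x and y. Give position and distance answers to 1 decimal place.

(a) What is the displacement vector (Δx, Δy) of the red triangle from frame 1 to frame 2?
(1.3, 1.0)

The red triangle was at (13.6, 2.9) in frame 1 and (14.9, 3.9) in frame 2.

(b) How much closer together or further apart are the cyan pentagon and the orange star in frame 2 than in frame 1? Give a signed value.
+0.5

Distance in frame 1: 7.6. Distance in frame 2: 8.1.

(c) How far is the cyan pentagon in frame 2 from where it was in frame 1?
5.3

The cyan pentagon moved from (2.4, 10.4) to (4.2, 5.4), a distance of √(1.8² + 5.0²) ≈ 5.3.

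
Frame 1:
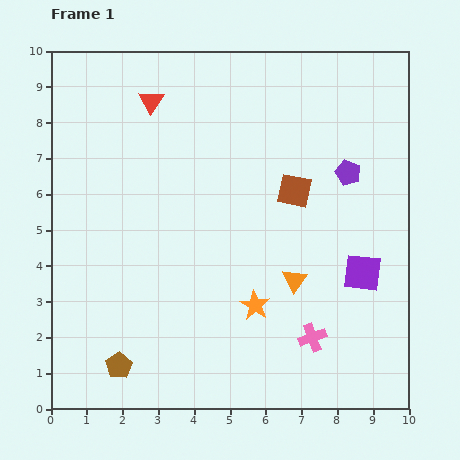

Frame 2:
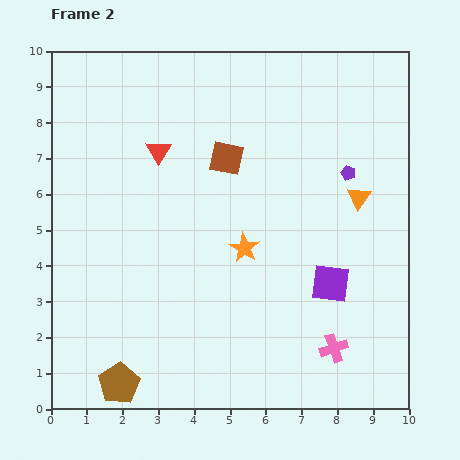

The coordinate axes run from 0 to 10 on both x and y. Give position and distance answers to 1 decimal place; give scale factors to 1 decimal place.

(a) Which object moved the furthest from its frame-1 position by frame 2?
the orange triangle

(moved 2.9; next 2.1)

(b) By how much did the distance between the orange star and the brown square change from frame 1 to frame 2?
-0.9

Distance in frame 1: 3.4. Distance in frame 2: 2.5.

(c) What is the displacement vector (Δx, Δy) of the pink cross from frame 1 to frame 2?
(0.6, -0.3)

The pink cross was at (7.3, 2.0) in frame 1 and (7.9, 1.7) in frame 2.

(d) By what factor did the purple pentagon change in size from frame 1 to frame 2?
0.6×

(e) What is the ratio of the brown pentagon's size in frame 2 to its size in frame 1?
1.6×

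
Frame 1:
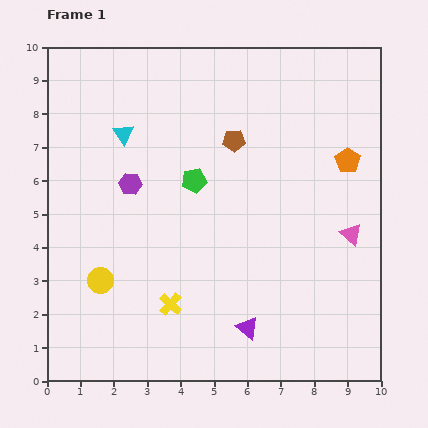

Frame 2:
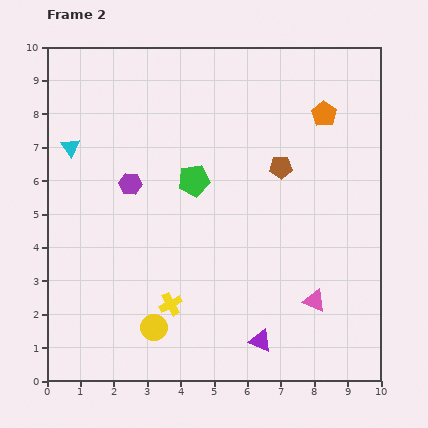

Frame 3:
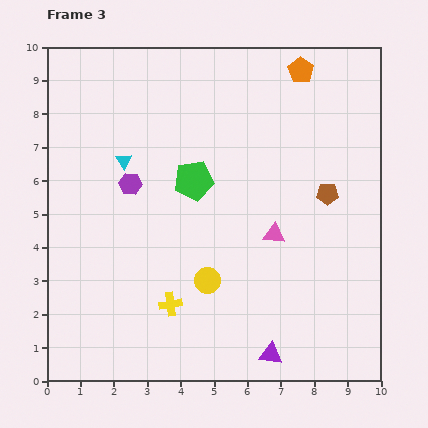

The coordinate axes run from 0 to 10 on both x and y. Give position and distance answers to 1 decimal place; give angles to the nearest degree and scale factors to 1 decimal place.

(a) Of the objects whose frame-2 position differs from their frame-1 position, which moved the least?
the purple triangle

(moved 0.6)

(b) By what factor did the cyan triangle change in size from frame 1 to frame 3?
0.8×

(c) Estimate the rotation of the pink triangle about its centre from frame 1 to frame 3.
37° counter-clockwise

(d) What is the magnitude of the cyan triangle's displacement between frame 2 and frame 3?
1.6

The cyan triangle moved from (0.7, 7.0) to (2.3, 6.6), a distance of √(1.6² + 0.4²) ≈ 1.6.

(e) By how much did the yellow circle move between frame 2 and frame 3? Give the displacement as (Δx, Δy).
(1.6, 1.4)

The yellow circle was at (3.2, 1.6) in frame 2 and (4.8, 3.0) in frame 3.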